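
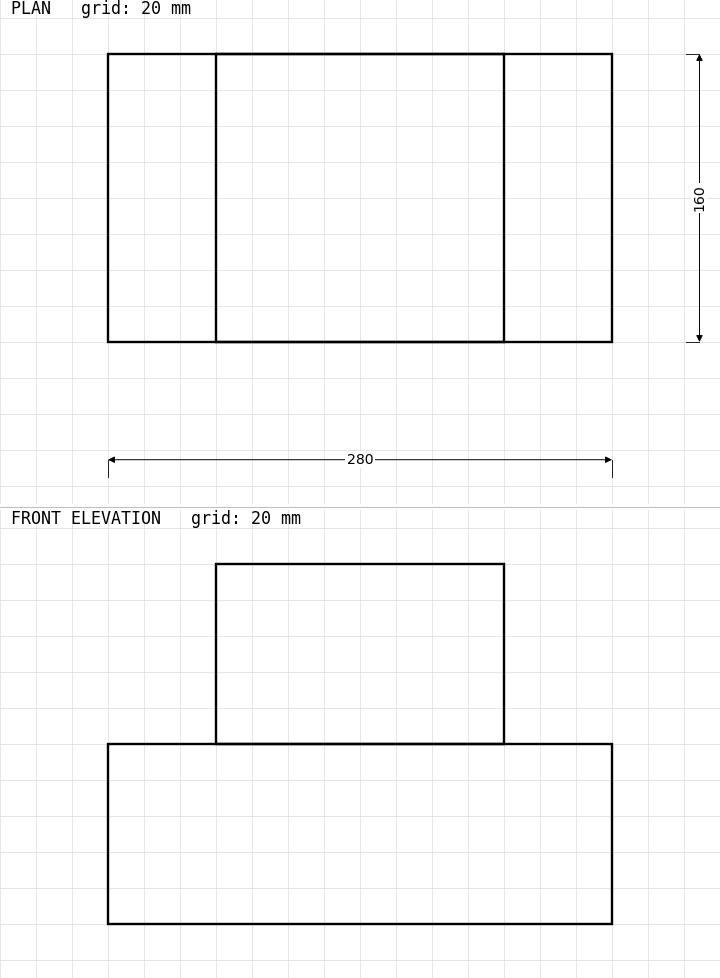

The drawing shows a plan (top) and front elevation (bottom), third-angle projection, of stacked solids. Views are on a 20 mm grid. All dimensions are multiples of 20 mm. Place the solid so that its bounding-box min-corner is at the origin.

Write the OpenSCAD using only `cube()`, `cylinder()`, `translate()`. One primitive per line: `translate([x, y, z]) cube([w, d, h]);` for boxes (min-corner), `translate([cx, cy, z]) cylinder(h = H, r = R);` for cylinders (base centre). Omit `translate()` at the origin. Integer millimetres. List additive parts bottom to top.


cube([280, 160, 100]);
translate([60, 0, 100]) cube([160, 160, 100]);


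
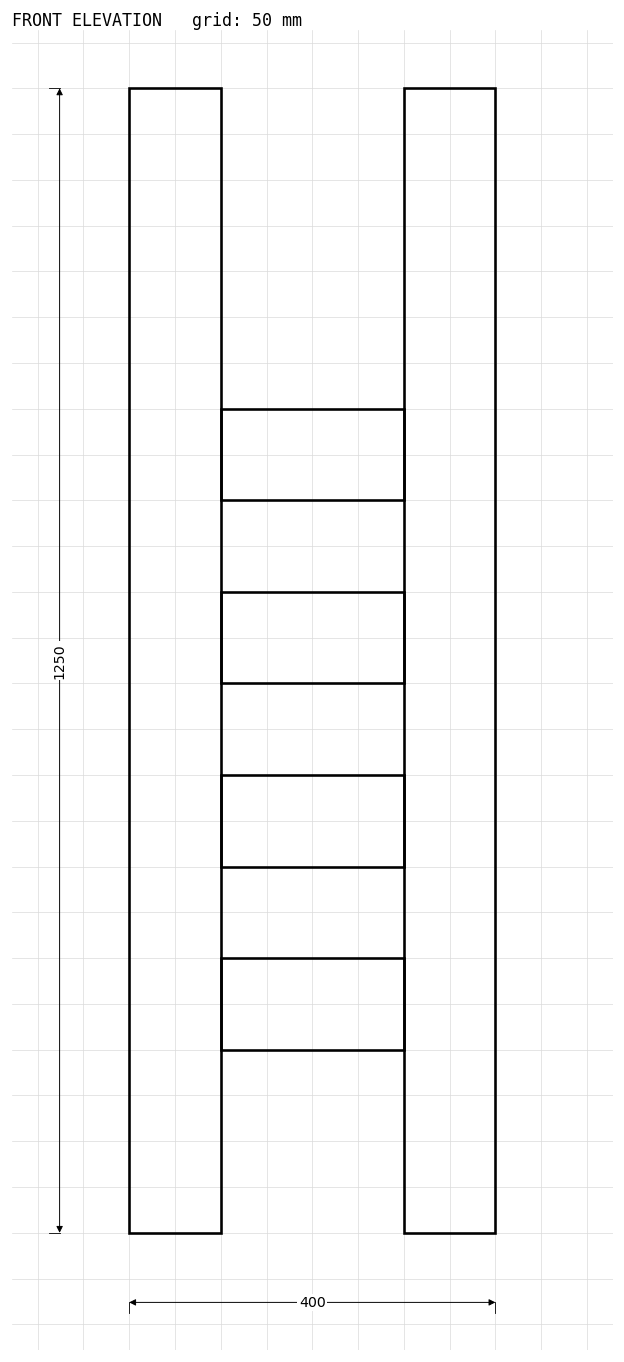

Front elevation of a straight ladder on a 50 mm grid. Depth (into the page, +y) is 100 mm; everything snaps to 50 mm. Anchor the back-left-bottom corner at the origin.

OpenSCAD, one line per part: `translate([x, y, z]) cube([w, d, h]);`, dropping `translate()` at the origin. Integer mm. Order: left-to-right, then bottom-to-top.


cube([100, 100, 1250]);
translate([100, 0, 200]) cube([200, 100, 100]);
translate([100, 0, 400]) cube([200, 100, 100]);
translate([100, 0, 600]) cube([200, 100, 100]);
translate([100, 0, 800]) cube([200, 100, 100]);
translate([300, 0, 0]) cube([100, 100, 1250]);


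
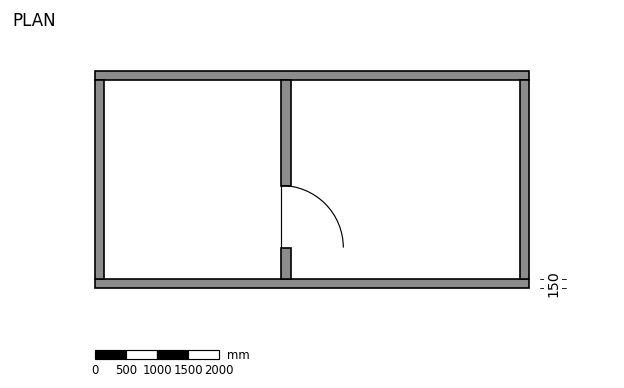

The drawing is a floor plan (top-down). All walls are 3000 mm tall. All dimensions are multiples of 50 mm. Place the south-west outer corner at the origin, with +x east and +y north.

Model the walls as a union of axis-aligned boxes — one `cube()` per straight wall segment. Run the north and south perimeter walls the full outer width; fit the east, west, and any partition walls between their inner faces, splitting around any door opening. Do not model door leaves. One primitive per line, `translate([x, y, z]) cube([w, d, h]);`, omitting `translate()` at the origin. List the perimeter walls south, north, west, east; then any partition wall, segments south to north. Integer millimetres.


cube([7000, 150, 3000]);
translate([0, 3350, 0]) cube([7000, 150, 3000]);
translate([0, 150, 0]) cube([150, 3200, 3000]);
translate([6850, 150, 0]) cube([150, 3200, 3000]);
translate([3000, 150, 0]) cube([150, 500, 3000]);
translate([3000, 1650, 0]) cube([150, 1700, 3000]);


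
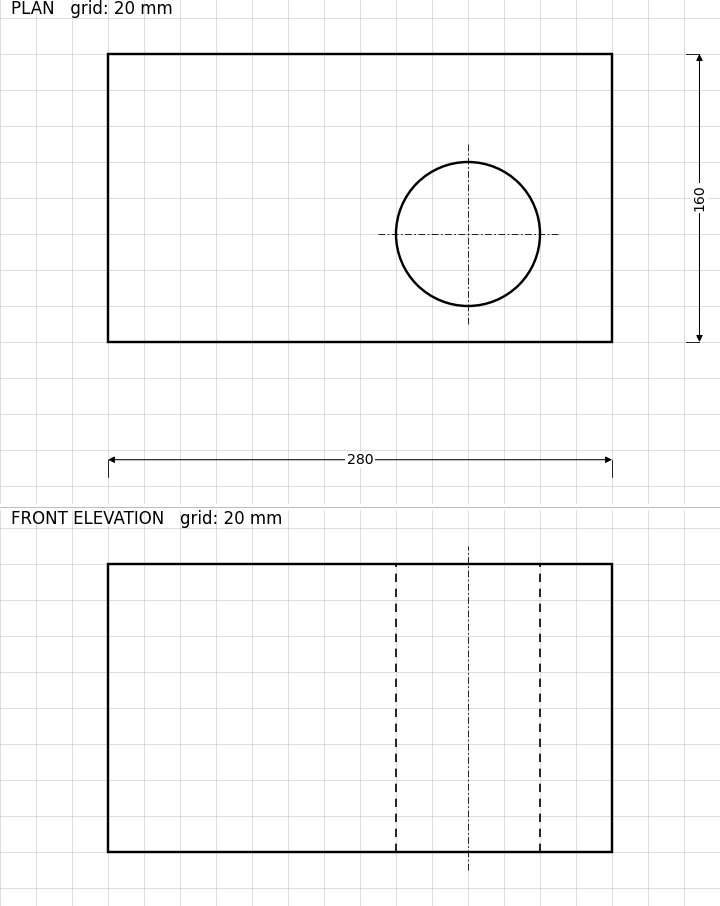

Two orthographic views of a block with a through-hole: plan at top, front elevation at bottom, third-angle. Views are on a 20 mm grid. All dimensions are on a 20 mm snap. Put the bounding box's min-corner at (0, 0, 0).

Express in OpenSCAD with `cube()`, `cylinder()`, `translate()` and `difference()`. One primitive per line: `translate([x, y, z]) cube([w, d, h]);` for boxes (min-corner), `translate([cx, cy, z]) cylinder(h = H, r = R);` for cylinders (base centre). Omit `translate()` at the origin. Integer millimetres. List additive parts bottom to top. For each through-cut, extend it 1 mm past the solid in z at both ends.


difference() {
  cube([280, 160, 160]);
  translate([200, 60, -1]) cylinder(h = 162, r = 40);
}


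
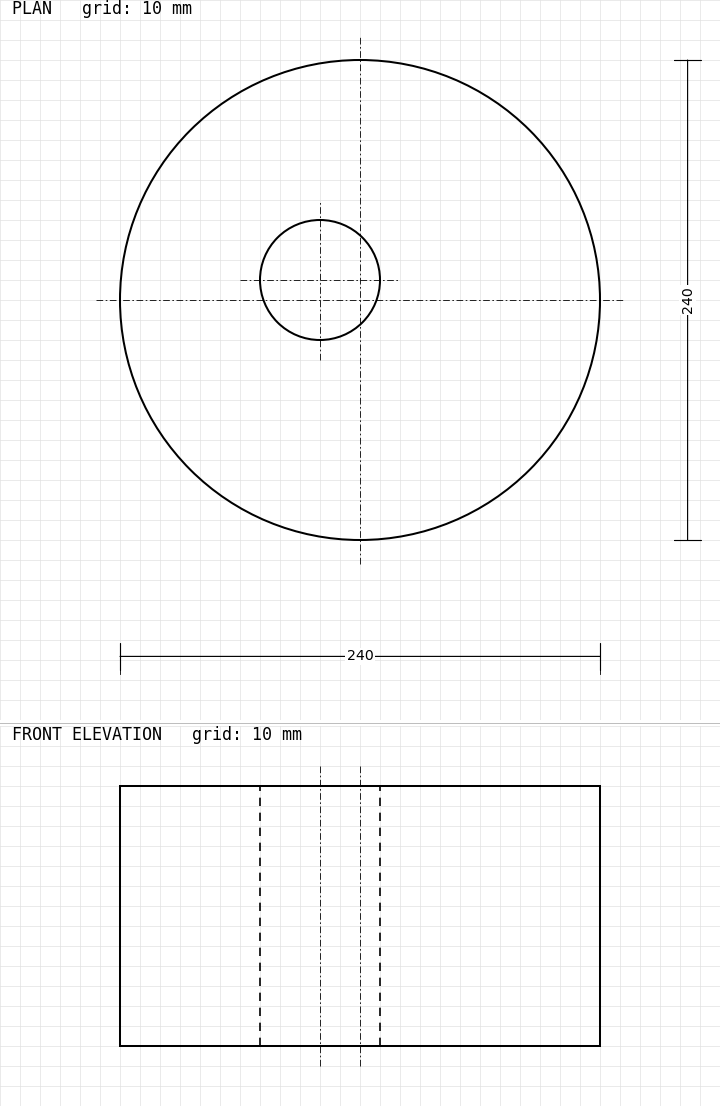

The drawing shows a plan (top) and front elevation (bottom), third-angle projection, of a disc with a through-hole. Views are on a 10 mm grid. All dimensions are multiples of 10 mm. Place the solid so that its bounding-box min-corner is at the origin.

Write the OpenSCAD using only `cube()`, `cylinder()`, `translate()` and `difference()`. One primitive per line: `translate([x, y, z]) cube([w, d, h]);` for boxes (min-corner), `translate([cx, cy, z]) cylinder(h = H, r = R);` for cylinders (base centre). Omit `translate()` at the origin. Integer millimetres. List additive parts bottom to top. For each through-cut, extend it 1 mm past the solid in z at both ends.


difference() {
  translate([120, 120, 0]) cylinder(h = 130, r = 120);
  translate([100, 130, -1]) cylinder(h = 132, r = 30);
}


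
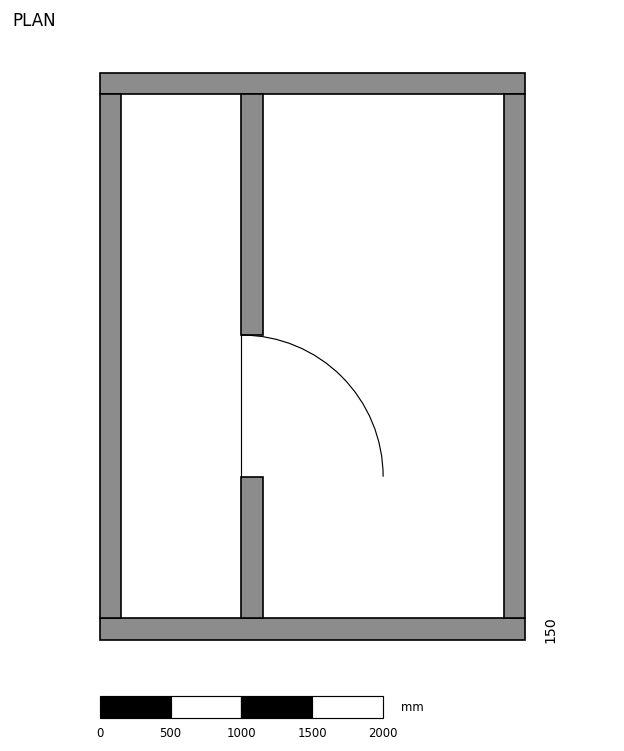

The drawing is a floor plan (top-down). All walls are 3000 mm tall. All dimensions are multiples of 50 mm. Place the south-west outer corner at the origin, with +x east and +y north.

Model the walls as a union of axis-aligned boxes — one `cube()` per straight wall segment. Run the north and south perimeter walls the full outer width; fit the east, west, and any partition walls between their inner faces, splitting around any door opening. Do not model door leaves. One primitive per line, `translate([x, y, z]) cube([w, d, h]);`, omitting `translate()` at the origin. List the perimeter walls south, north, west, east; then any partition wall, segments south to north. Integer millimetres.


cube([3000, 150, 3000]);
translate([0, 3850, 0]) cube([3000, 150, 3000]);
translate([0, 150, 0]) cube([150, 3700, 3000]);
translate([2850, 150, 0]) cube([150, 3700, 3000]);
translate([1000, 150, 0]) cube([150, 1000, 3000]);
translate([1000, 2150, 0]) cube([150, 1700, 3000]);


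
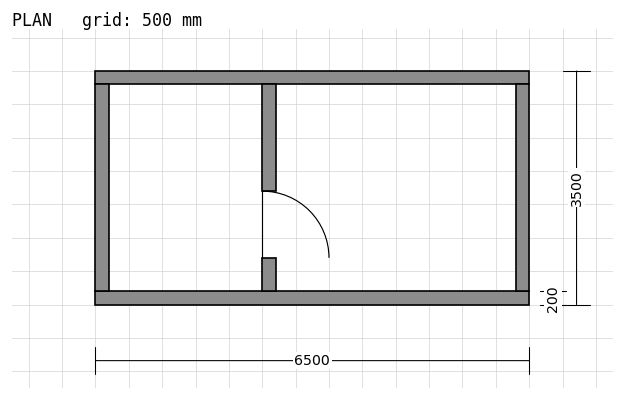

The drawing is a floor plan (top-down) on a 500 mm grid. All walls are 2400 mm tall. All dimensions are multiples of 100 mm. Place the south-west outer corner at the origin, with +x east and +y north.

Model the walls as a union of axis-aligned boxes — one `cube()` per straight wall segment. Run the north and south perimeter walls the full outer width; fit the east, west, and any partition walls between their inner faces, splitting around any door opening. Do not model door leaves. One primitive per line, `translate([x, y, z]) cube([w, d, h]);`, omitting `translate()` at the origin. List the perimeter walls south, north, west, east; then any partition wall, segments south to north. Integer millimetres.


cube([6500, 200, 2400]);
translate([0, 3300, 0]) cube([6500, 200, 2400]);
translate([0, 200, 0]) cube([200, 3100, 2400]);
translate([6300, 200, 0]) cube([200, 3100, 2400]);
translate([2500, 200, 0]) cube([200, 500, 2400]);
translate([2500, 1700, 0]) cube([200, 1600, 2400]);


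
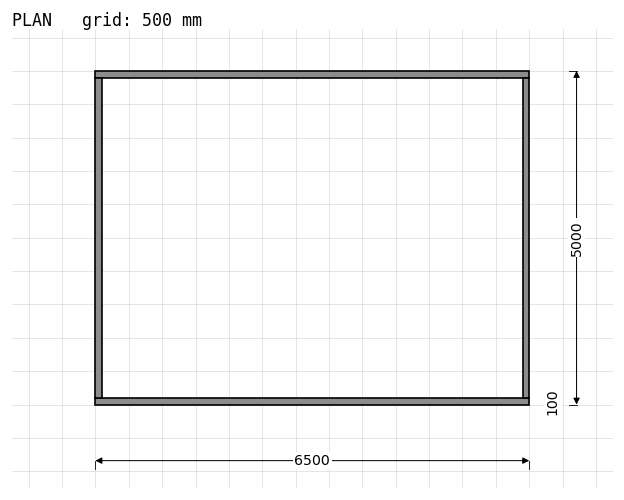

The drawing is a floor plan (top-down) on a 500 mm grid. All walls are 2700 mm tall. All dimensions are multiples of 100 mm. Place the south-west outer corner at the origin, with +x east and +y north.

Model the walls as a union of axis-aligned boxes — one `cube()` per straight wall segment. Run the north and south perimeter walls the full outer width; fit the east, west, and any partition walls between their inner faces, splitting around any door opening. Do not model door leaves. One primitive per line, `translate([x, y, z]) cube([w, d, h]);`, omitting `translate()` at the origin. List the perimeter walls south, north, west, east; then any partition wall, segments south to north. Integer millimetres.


cube([6500, 100, 2700]);
translate([0, 4900, 0]) cube([6500, 100, 2700]);
translate([0, 100, 0]) cube([100, 4800, 2700]);
translate([6400, 100, 0]) cube([100, 4800, 2700]);


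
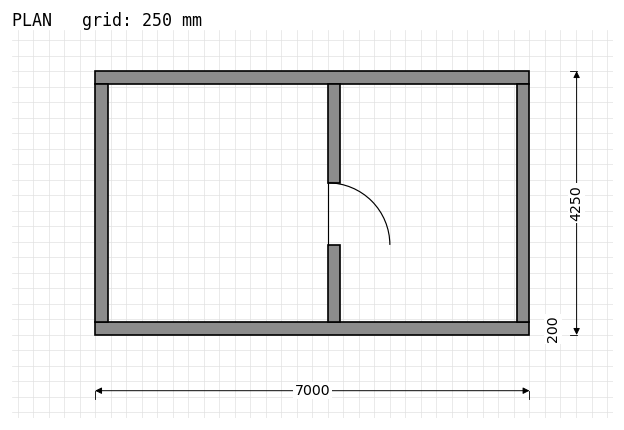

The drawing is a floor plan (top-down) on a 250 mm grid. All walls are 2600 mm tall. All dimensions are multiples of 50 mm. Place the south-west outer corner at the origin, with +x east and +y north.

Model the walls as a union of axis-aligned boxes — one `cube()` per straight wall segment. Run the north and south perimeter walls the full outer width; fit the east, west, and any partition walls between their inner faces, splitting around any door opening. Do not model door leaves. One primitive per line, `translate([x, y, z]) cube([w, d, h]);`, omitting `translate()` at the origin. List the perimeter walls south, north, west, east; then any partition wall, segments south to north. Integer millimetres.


cube([7000, 200, 2600]);
translate([0, 4050, 0]) cube([7000, 200, 2600]);
translate([0, 200, 0]) cube([200, 3850, 2600]);
translate([6800, 200, 0]) cube([200, 3850, 2600]);
translate([3750, 200, 0]) cube([200, 1250, 2600]);
translate([3750, 2450, 0]) cube([200, 1600, 2600]);


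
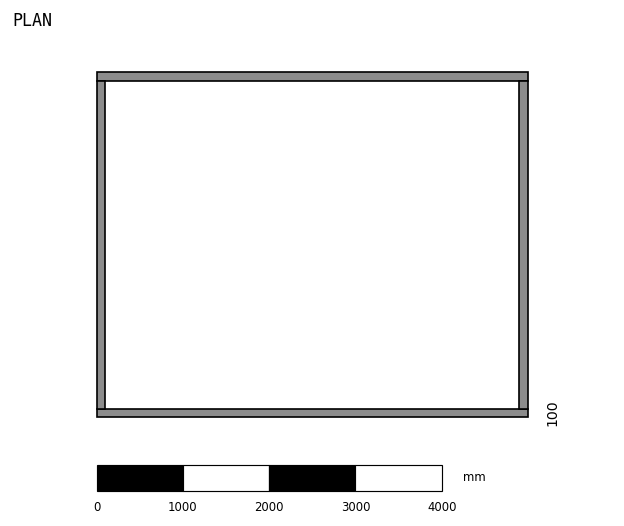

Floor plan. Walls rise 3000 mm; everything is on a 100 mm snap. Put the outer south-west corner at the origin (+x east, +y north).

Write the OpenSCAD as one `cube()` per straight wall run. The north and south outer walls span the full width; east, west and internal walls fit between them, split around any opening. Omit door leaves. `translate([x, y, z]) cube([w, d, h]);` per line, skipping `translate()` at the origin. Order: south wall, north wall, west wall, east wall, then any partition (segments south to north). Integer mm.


cube([5000, 100, 3000]);
translate([0, 3900, 0]) cube([5000, 100, 3000]);
translate([0, 100, 0]) cube([100, 3800, 3000]);
translate([4900, 100, 0]) cube([100, 3800, 3000]);


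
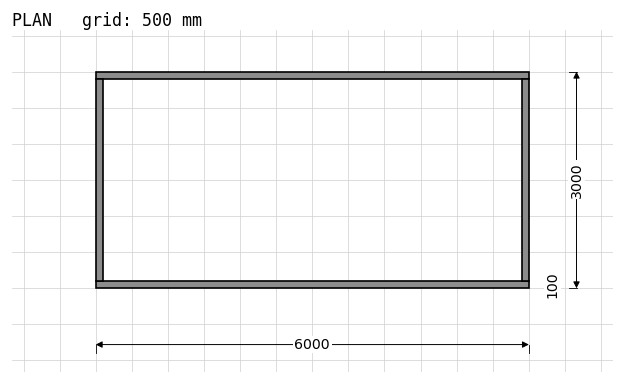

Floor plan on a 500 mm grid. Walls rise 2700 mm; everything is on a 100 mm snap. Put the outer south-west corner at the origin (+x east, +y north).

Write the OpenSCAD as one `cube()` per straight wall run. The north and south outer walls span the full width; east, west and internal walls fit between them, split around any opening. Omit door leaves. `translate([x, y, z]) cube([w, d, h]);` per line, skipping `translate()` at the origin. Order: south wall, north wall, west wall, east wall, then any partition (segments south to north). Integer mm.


cube([6000, 100, 2700]);
translate([0, 2900, 0]) cube([6000, 100, 2700]);
translate([0, 100, 0]) cube([100, 2800, 2700]);
translate([5900, 100, 0]) cube([100, 2800, 2700]);


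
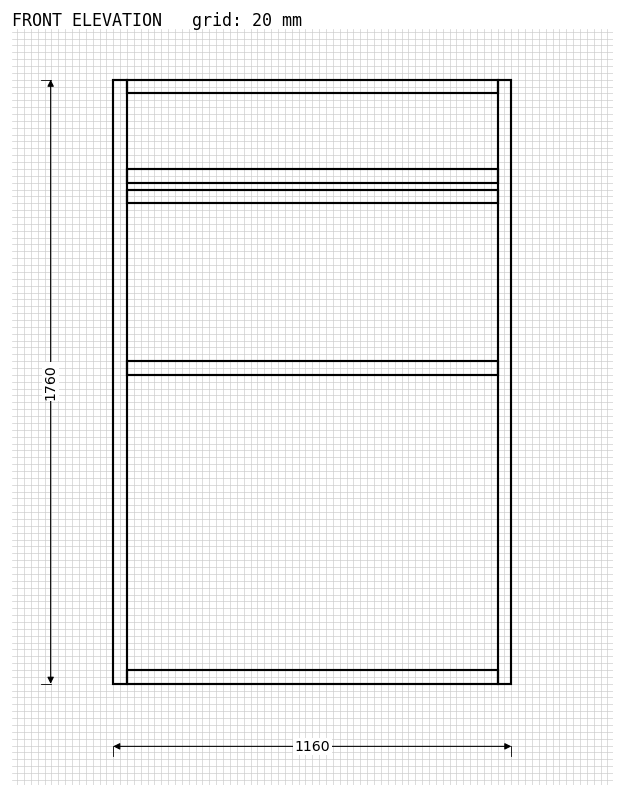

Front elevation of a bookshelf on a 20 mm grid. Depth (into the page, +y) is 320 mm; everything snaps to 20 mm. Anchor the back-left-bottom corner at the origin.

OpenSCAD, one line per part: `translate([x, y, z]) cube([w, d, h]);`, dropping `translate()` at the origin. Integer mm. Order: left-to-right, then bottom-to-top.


cube([40, 320, 1760]);
translate([40, 0, 0]) cube([1080, 320, 40]);
translate([40, 0, 900]) cube([1080, 320, 40]);
translate([40, 0, 1400]) cube([1080, 320, 40]);
translate([40, 0, 1460]) cube([1080, 320, 40]);
translate([40, 0, 1720]) cube([1080, 320, 40]);
translate([1120, 0, 0]) cube([40, 320, 1760]);


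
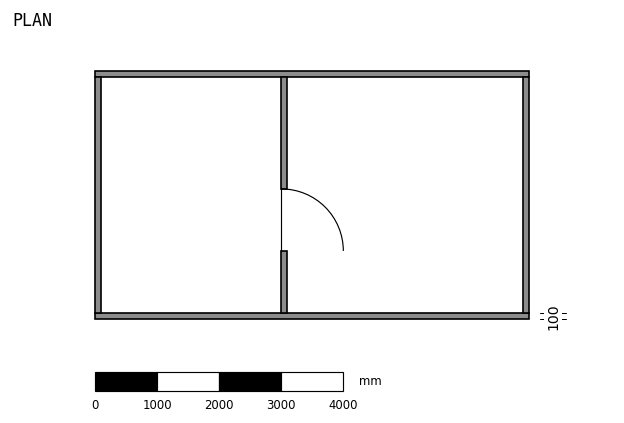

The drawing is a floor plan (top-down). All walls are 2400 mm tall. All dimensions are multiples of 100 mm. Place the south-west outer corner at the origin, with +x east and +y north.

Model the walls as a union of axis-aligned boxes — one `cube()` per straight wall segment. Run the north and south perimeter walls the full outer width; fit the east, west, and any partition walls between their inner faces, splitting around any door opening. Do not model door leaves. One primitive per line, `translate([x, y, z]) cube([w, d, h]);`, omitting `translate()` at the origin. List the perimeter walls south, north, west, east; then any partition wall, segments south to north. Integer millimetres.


cube([7000, 100, 2400]);
translate([0, 3900, 0]) cube([7000, 100, 2400]);
translate([0, 100, 0]) cube([100, 3800, 2400]);
translate([6900, 100, 0]) cube([100, 3800, 2400]);
translate([3000, 100, 0]) cube([100, 1000, 2400]);
translate([3000, 2100, 0]) cube([100, 1800, 2400]);


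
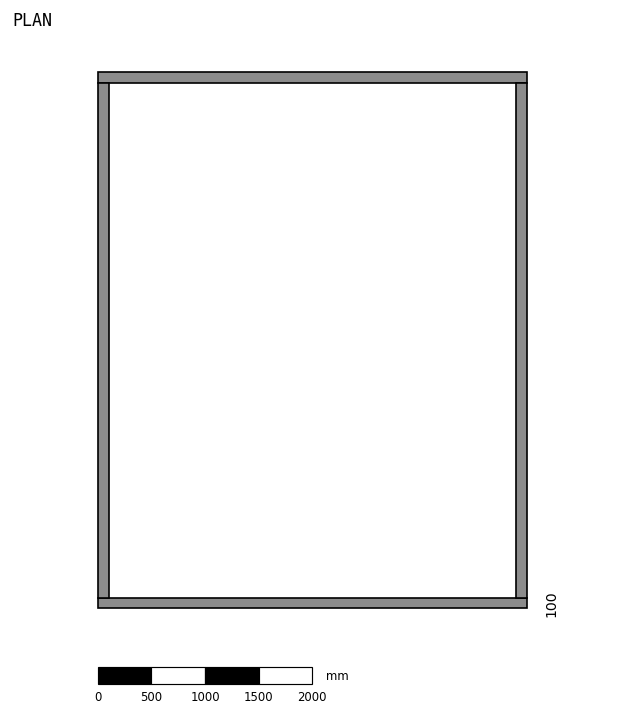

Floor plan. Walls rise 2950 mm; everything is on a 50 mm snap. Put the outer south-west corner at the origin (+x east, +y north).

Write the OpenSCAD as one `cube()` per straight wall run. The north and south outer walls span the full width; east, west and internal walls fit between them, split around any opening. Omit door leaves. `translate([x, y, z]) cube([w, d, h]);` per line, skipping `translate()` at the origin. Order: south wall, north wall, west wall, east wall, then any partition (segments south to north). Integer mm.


cube([4000, 100, 2950]);
translate([0, 4900, 0]) cube([4000, 100, 2950]);
translate([0, 100, 0]) cube([100, 4800, 2950]);
translate([3900, 100, 0]) cube([100, 4800, 2950]);


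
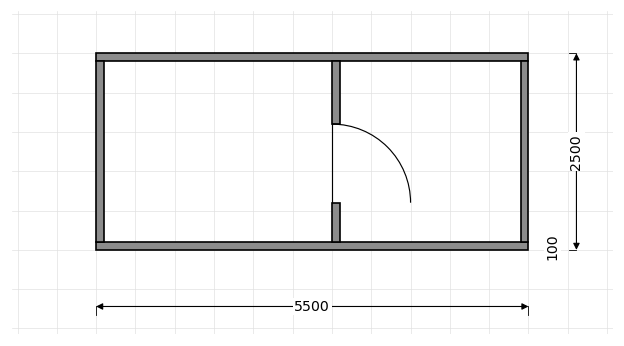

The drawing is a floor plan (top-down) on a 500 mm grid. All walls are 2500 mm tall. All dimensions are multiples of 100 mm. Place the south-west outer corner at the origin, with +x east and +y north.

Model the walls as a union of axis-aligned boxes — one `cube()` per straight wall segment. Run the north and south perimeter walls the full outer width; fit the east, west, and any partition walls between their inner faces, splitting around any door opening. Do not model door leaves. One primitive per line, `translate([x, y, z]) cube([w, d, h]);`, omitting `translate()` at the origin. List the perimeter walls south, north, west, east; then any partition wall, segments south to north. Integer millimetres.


cube([5500, 100, 2500]);
translate([0, 2400, 0]) cube([5500, 100, 2500]);
translate([0, 100, 0]) cube([100, 2300, 2500]);
translate([5400, 100, 0]) cube([100, 2300, 2500]);
translate([3000, 100, 0]) cube([100, 500, 2500]);
translate([3000, 1600, 0]) cube([100, 800, 2500]);


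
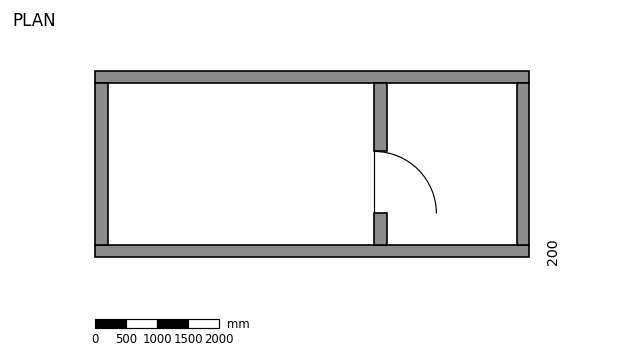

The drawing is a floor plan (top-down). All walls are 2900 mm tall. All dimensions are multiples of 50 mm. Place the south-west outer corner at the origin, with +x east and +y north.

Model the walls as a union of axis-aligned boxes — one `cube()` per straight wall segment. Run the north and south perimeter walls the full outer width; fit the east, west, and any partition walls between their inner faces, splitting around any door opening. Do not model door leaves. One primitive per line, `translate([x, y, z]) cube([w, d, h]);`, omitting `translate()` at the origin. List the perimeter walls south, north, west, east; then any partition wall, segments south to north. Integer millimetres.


cube([7000, 200, 2900]);
translate([0, 2800, 0]) cube([7000, 200, 2900]);
translate([0, 200, 0]) cube([200, 2600, 2900]);
translate([6800, 200, 0]) cube([200, 2600, 2900]);
translate([4500, 200, 0]) cube([200, 500, 2900]);
translate([4500, 1700, 0]) cube([200, 1100, 2900]);


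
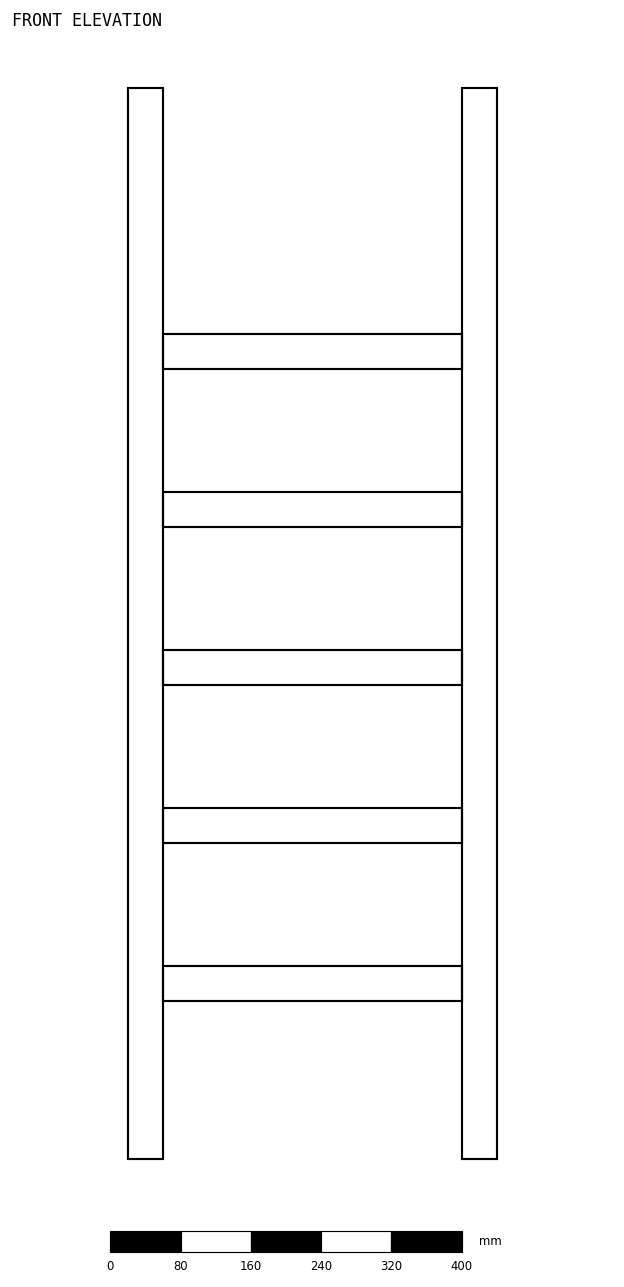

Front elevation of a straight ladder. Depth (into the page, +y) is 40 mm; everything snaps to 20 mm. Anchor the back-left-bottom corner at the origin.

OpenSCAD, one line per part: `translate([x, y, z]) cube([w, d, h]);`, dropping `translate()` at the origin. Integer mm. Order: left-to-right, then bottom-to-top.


cube([40, 40, 1220]);
translate([40, 0, 180]) cube([340, 40, 40]);
translate([40, 0, 360]) cube([340, 40, 40]);
translate([40, 0, 540]) cube([340, 40, 40]);
translate([40, 0, 720]) cube([340, 40, 40]);
translate([40, 0, 900]) cube([340, 40, 40]);
translate([380, 0, 0]) cube([40, 40, 1220]);


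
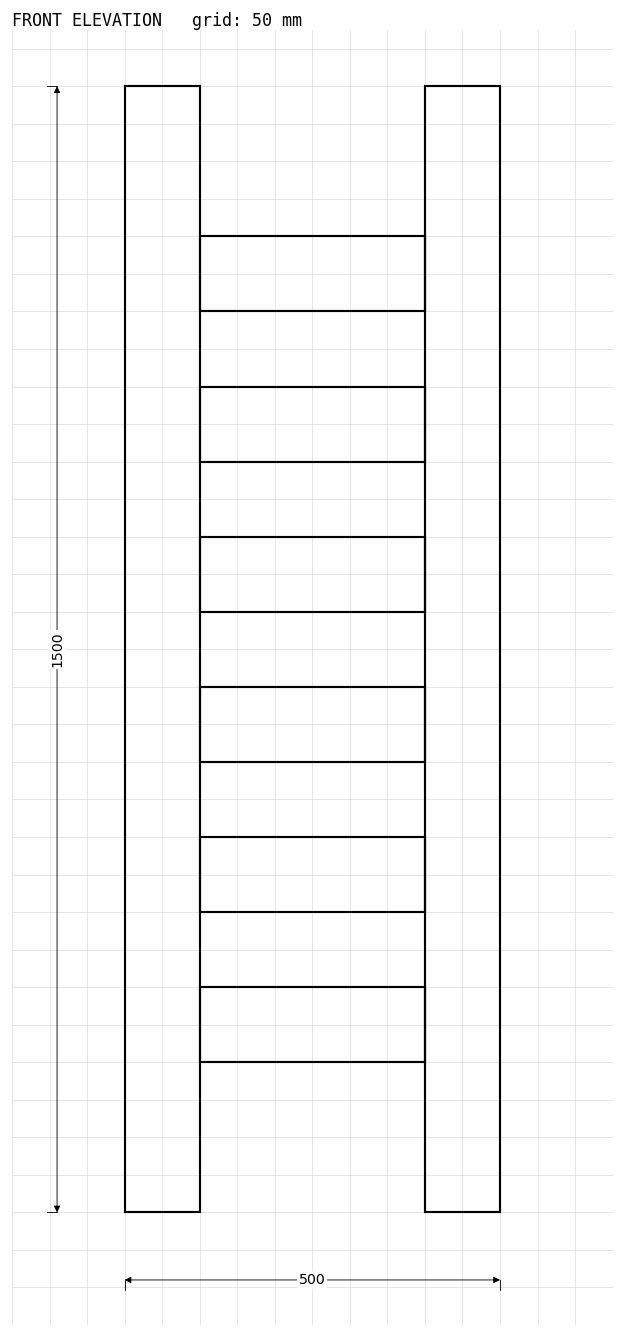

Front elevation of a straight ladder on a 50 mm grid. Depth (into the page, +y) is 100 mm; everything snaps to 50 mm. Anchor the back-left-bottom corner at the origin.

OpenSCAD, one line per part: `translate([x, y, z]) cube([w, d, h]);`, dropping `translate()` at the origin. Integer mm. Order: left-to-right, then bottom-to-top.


cube([100, 100, 1500]);
translate([100, 0, 200]) cube([300, 100, 100]);
translate([100, 0, 400]) cube([300, 100, 100]);
translate([100, 0, 600]) cube([300, 100, 100]);
translate([100, 0, 800]) cube([300, 100, 100]);
translate([100, 0, 1000]) cube([300, 100, 100]);
translate([100, 0, 1200]) cube([300, 100, 100]);
translate([400, 0, 0]) cube([100, 100, 1500]);


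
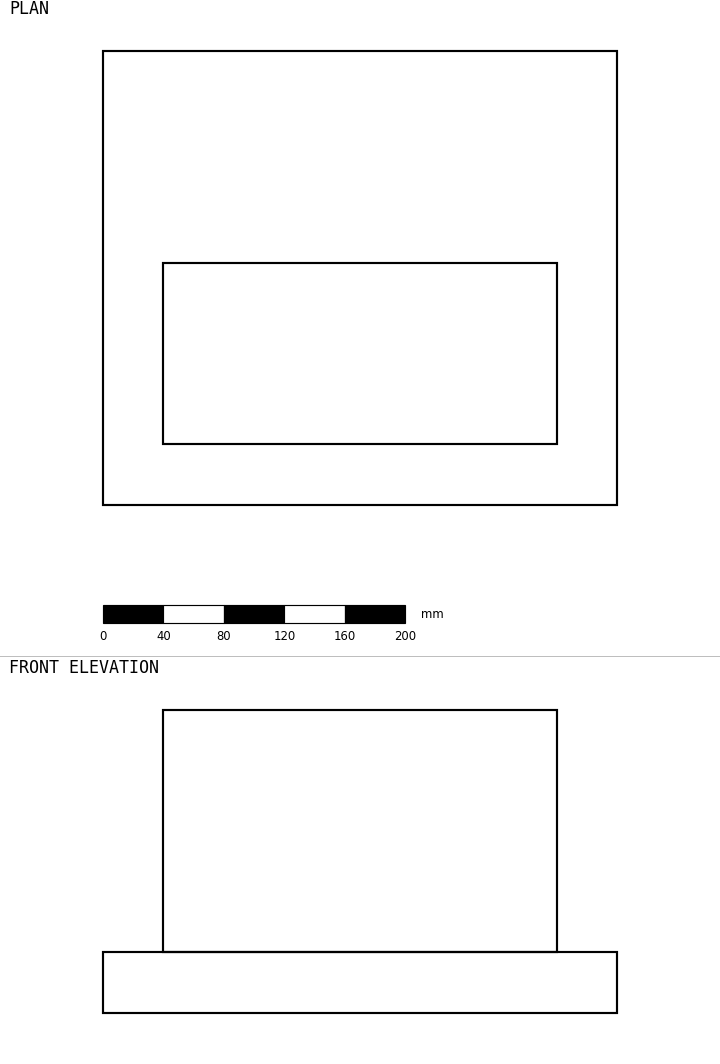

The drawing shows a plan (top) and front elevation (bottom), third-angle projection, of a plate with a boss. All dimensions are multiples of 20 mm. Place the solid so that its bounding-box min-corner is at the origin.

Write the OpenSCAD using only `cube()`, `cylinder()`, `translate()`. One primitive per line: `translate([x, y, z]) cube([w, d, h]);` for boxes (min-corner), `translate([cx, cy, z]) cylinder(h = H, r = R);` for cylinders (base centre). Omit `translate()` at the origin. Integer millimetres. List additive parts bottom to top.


cube([340, 300, 40]);
translate([40, 40, 40]) cube([260, 120, 160]);


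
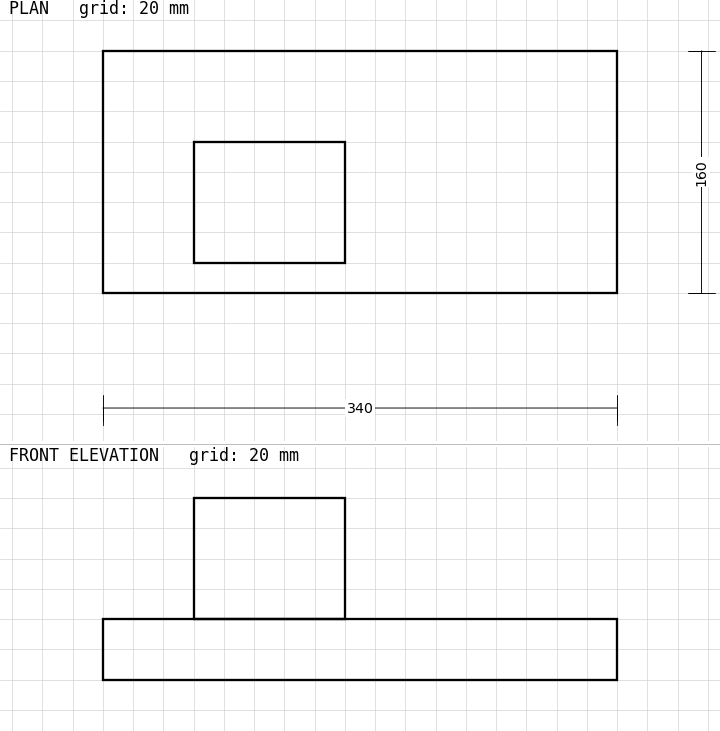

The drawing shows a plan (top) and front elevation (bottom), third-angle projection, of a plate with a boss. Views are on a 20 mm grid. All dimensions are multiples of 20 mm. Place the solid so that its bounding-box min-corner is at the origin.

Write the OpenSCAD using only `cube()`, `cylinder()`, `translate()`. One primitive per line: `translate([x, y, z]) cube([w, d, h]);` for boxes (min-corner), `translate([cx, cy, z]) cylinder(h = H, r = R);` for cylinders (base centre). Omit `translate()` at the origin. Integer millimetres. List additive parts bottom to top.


cube([340, 160, 40]);
translate([60, 20, 40]) cube([100, 80, 80]);


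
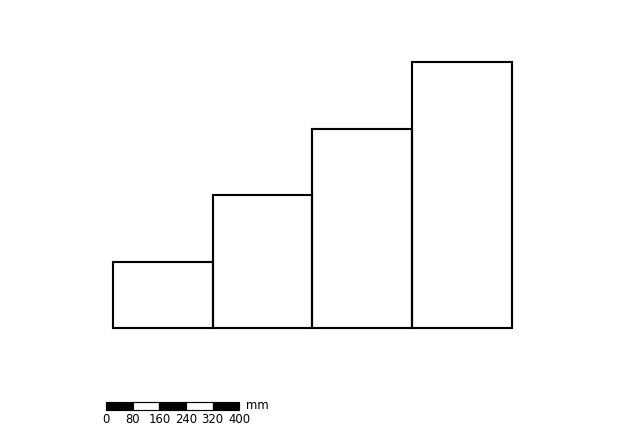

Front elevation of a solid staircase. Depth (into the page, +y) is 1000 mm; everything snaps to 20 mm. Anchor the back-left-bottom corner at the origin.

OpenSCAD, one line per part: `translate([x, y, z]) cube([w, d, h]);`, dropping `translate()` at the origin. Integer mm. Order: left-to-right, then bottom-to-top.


cube([300, 1000, 200]);
translate([300, 0, 0]) cube([300, 1000, 400]);
translate([600, 0, 0]) cube([300, 1000, 600]);
translate([900, 0, 0]) cube([300, 1000, 800]);


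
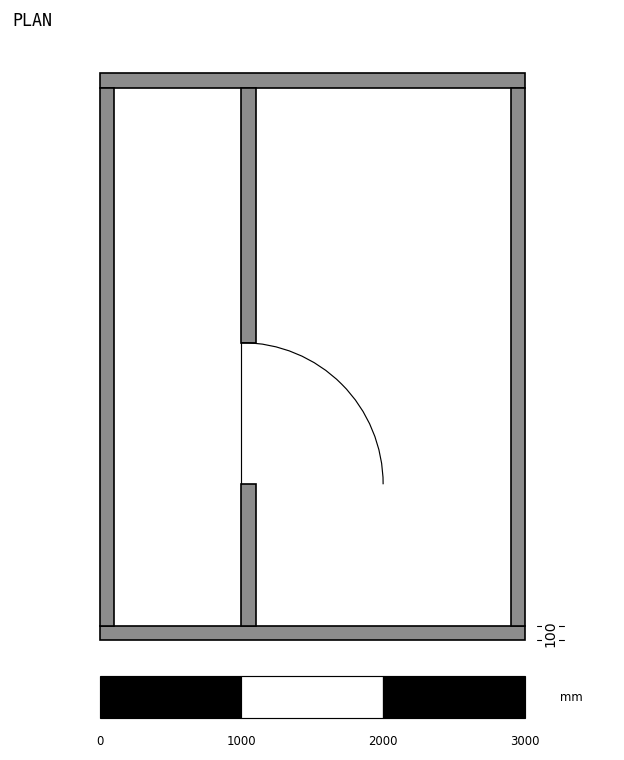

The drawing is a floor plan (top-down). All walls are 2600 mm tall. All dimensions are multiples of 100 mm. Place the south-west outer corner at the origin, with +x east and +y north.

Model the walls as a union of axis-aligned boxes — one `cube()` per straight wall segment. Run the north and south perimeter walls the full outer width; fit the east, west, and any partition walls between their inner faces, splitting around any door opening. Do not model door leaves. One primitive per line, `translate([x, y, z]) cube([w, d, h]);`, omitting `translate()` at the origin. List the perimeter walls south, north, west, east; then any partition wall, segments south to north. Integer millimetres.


cube([3000, 100, 2600]);
translate([0, 3900, 0]) cube([3000, 100, 2600]);
translate([0, 100, 0]) cube([100, 3800, 2600]);
translate([2900, 100, 0]) cube([100, 3800, 2600]);
translate([1000, 100, 0]) cube([100, 1000, 2600]);
translate([1000, 2100, 0]) cube([100, 1800, 2600]);


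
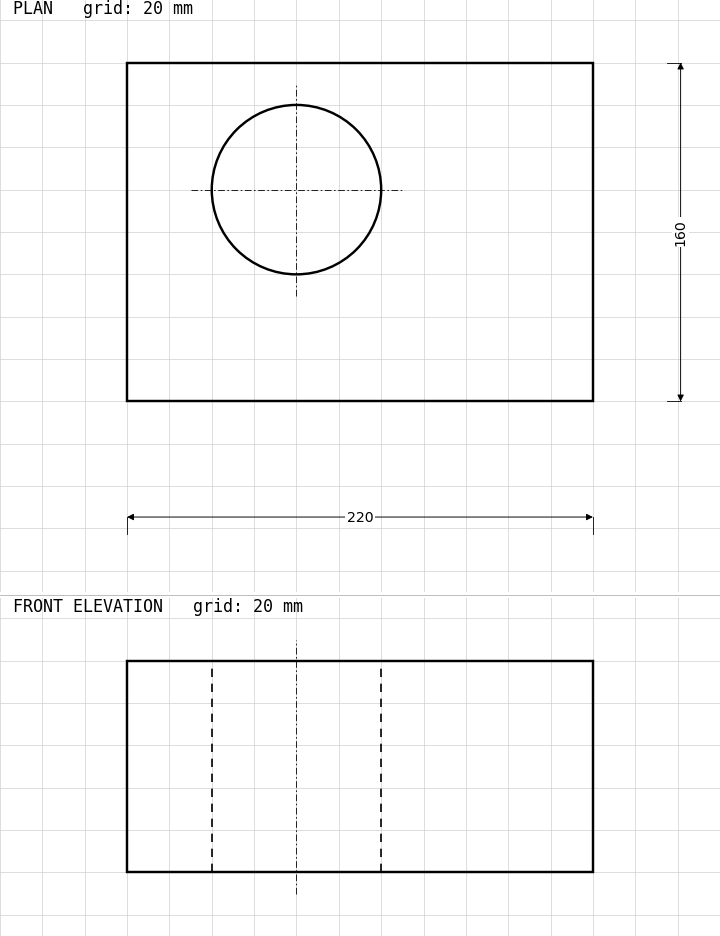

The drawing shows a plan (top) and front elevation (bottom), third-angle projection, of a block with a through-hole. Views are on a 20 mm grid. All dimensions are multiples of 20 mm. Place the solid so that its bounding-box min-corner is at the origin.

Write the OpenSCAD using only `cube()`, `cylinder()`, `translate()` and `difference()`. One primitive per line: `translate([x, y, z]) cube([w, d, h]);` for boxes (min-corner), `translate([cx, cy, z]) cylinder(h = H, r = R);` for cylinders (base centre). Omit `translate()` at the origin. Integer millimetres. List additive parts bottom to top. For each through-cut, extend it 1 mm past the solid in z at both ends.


difference() {
  cube([220, 160, 100]);
  translate([80, 100, -1]) cylinder(h = 102, r = 40);
}


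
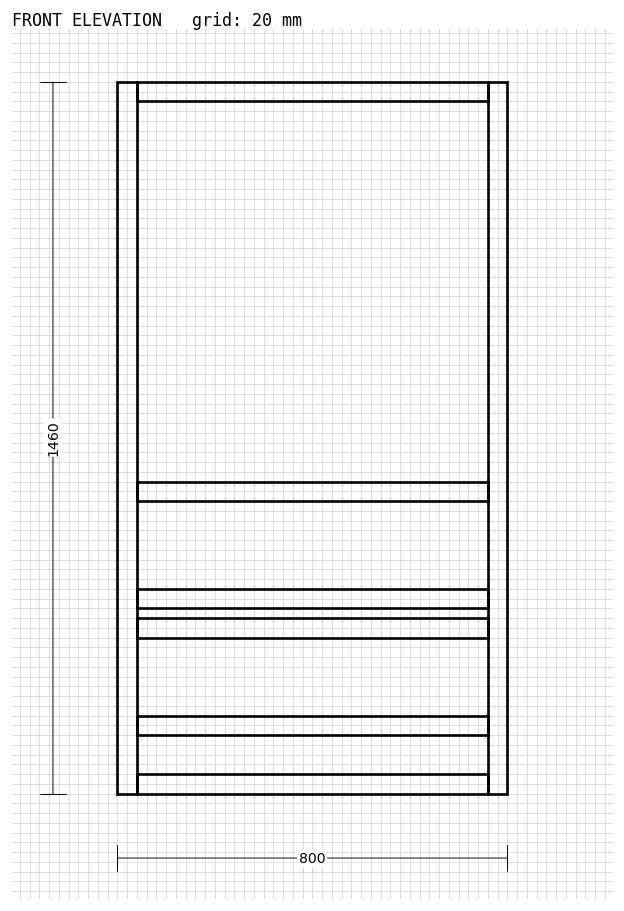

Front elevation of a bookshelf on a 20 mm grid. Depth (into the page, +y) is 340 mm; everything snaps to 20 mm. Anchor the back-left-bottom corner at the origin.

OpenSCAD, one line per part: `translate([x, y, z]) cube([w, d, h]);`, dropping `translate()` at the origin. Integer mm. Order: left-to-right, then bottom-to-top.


cube([40, 340, 1460]);
translate([40, 0, 0]) cube([720, 340, 40]);
translate([40, 0, 120]) cube([720, 340, 40]);
translate([40, 0, 320]) cube([720, 340, 40]);
translate([40, 0, 380]) cube([720, 340, 40]);
translate([40, 0, 600]) cube([720, 340, 40]);
translate([40, 0, 1420]) cube([720, 340, 40]);
translate([760, 0, 0]) cube([40, 340, 1460]);


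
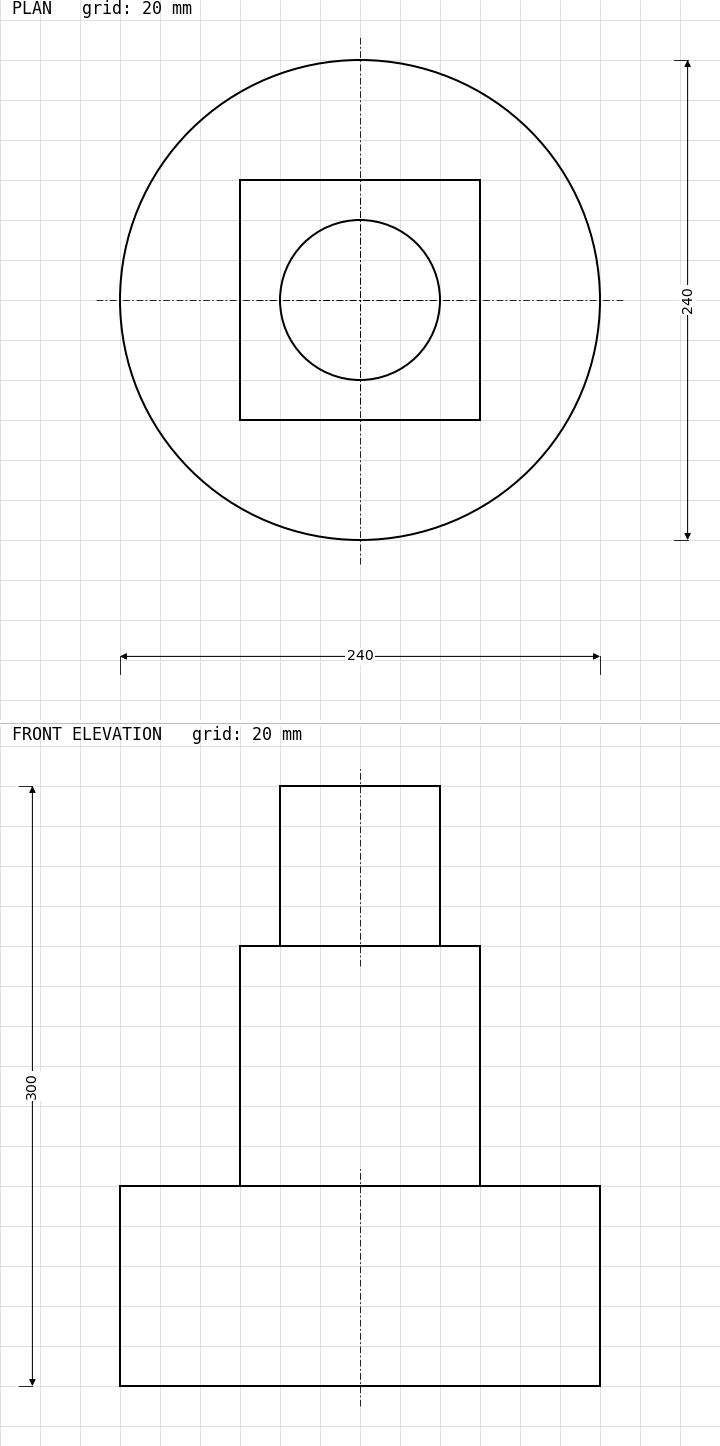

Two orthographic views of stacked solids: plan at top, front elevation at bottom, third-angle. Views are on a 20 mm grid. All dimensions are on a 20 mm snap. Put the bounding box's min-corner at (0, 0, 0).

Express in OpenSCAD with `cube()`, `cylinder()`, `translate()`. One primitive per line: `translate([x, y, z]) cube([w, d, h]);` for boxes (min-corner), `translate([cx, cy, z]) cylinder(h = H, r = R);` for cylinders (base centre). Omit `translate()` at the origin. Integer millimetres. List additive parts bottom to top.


translate([120, 120, 0]) cylinder(h = 100, r = 120);
translate([60, 60, 100]) cube([120, 120, 120]);
translate([120, 120, 220]) cylinder(h = 80, r = 40);


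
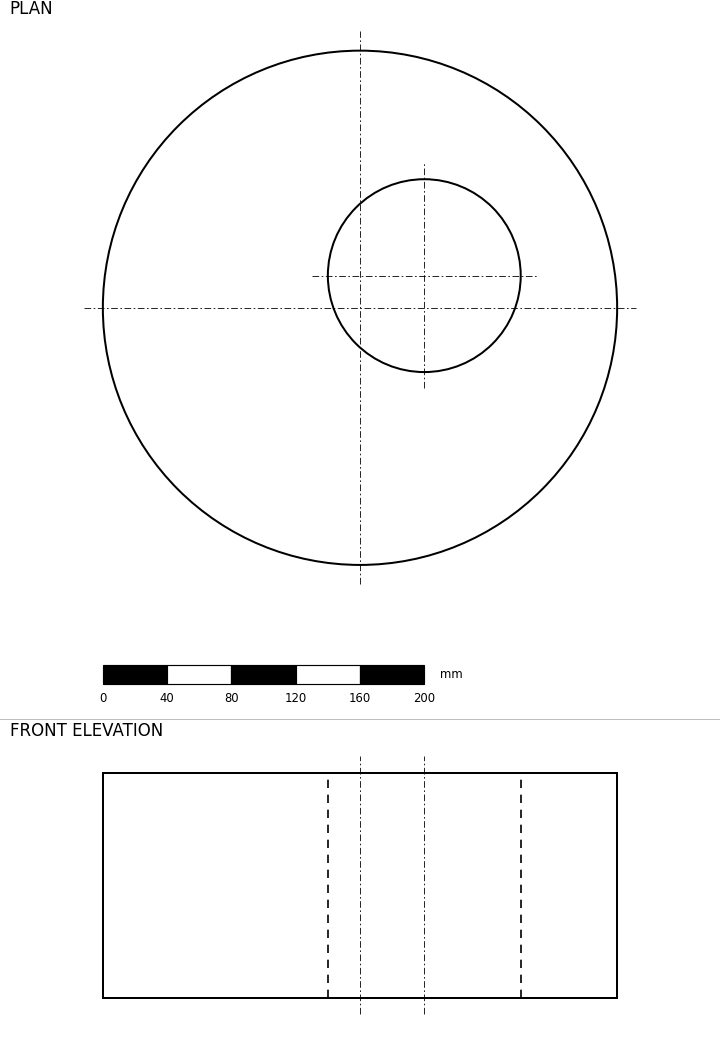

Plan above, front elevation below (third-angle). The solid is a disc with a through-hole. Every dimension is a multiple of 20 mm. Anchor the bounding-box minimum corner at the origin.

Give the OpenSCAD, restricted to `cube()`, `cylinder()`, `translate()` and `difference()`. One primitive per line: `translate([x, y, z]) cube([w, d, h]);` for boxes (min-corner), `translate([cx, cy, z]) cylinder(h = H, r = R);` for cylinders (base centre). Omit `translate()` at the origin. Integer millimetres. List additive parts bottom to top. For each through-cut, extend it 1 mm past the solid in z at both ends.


difference() {
  translate([160, 160, 0]) cylinder(h = 140, r = 160);
  translate([200, 180, -1]) cylinder(h = 142, r = 60);
}


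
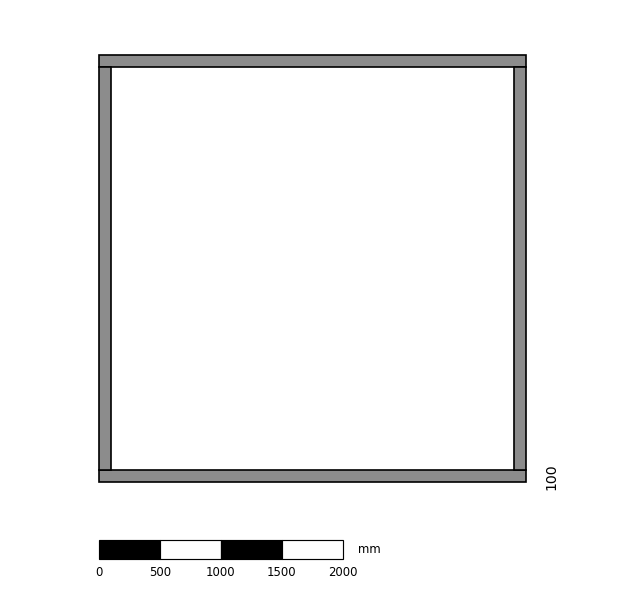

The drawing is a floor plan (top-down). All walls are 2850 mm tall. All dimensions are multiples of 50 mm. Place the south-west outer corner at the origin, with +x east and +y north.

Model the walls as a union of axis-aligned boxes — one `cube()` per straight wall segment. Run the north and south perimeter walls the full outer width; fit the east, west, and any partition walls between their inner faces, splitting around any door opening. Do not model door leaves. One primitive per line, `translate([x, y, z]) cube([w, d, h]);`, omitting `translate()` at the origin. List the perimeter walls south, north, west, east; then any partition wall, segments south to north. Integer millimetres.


cube([3500, 100, 2850]);
translate([0, 3400, 0]) cube([3500, 100, 2850]);
translate([0, 100, 0]) cube([100, 3300, 2850]);
translate([3400, 100, 0]) cube([100, 3300, 2850]);


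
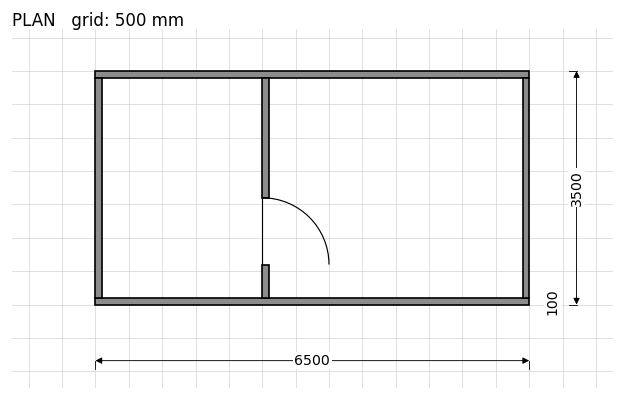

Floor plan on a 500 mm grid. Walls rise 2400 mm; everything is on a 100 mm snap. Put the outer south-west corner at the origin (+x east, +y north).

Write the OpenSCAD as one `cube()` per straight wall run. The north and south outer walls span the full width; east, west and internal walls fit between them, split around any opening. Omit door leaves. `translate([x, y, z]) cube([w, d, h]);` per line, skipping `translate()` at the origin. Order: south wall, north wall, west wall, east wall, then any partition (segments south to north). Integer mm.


cube([6500, 100, 2400]);
translate([0, 3400, 0]) cube([6500, 100, 2400]);
translate([0, 100, 0]) cube([100, 3300, 2400]);
translate([6400, 100, 0]) cube([100, 3300, 2400]);
translate([2500, 100, 0]) cube([100, 500, 2400]);
translate([2500, 1600, 0]) cube([100, 1800, 2400]);


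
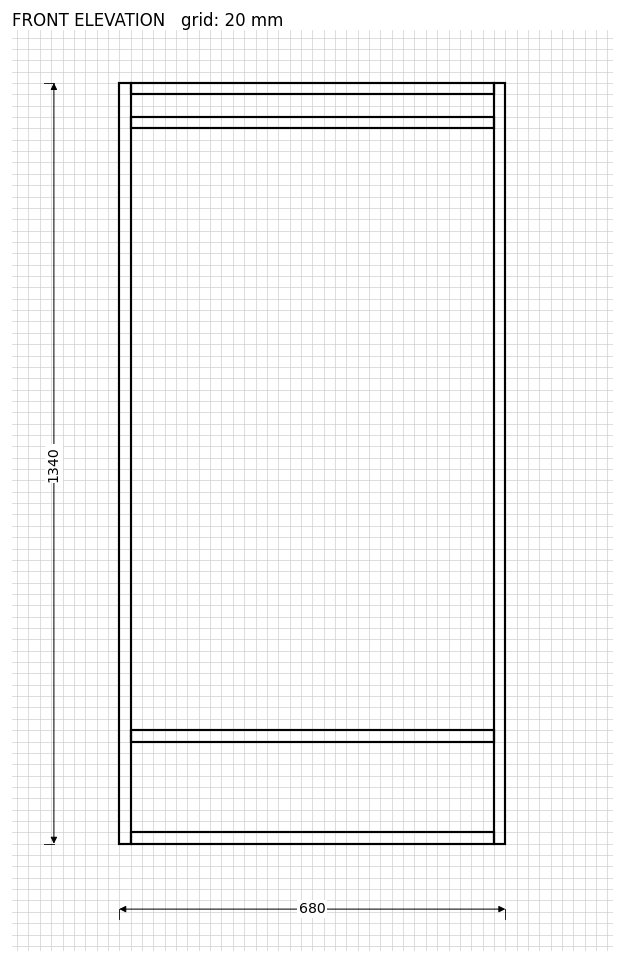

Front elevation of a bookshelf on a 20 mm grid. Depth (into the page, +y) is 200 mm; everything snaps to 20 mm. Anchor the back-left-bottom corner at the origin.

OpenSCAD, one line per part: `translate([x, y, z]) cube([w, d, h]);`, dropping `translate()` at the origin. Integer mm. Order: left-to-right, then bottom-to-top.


cube([20, 200, 1340]);
translate([20, 0, 0]) cube([640, 200, 20]);
translate([20, 0, 180]) cube([640, 200, 20]);
translate([20, 0, 1260]) cube([640, 200, 20]);
translate([20, 0, 1320]) cube([640, 200, 20]);
translate([660, 0, 0]) cube([20, 200, 1340]);


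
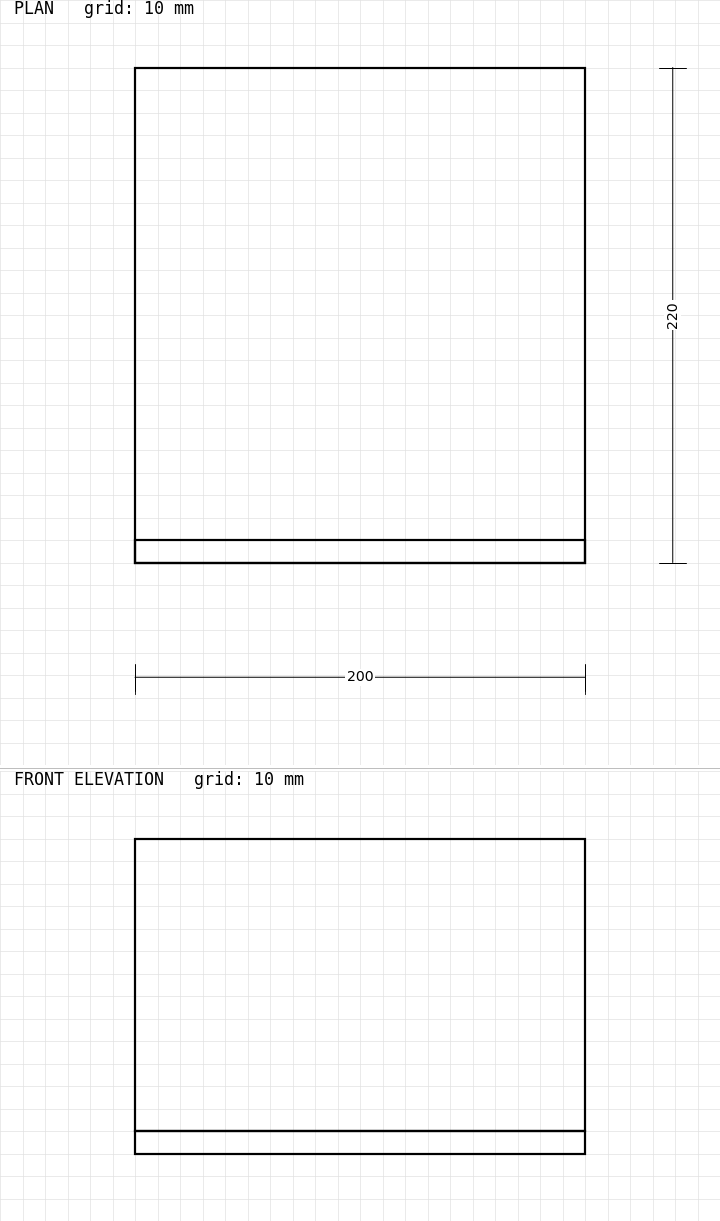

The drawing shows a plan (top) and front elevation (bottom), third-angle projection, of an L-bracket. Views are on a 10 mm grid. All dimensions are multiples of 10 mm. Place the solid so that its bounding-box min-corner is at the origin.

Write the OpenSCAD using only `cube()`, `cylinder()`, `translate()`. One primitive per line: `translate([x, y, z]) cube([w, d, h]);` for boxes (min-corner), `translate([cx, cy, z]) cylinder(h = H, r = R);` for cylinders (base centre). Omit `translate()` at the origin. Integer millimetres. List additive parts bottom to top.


cube([200, 220, 10]);
translate([0, 0, 10]) cube([200, 10, 130]);


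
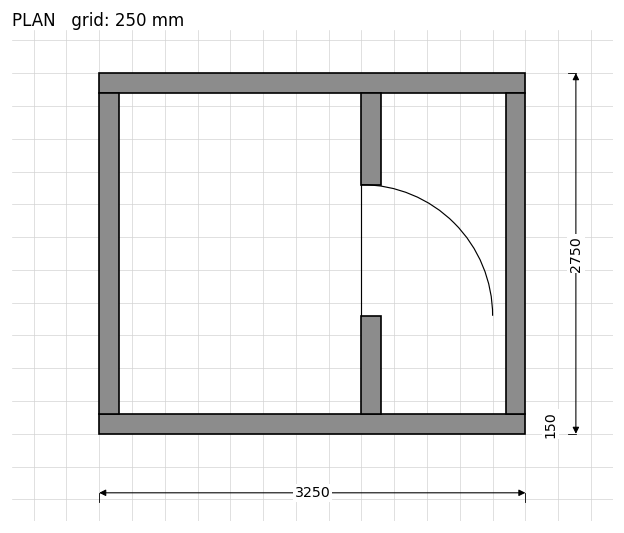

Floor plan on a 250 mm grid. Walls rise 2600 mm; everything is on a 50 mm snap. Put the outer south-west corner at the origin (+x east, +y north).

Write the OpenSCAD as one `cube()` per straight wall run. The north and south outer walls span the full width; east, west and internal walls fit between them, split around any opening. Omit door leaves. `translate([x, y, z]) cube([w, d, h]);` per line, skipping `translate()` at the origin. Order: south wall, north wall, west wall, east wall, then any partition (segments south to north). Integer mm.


cube([3250, 150, 2600]);
translate([0, 2600, 0]) cube([3250, 150, 2600]);
translate([0, 150, 0]) cube([150, 2450, 2600]);
translate([3100, 150, 0]) cube([150, 2450, 2600]);
translate([2000, 150, 0]) cube([150, 750, 2600]);
translate([2000, 1900, 0]) cube([150, 700, 2600]);


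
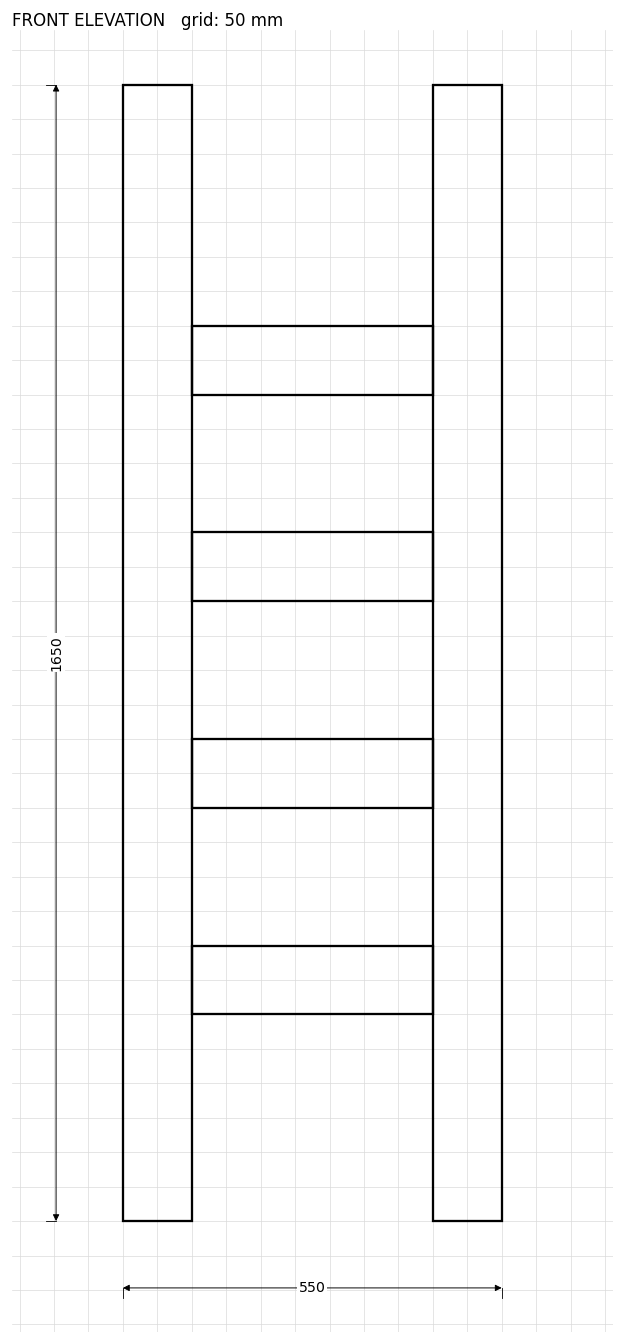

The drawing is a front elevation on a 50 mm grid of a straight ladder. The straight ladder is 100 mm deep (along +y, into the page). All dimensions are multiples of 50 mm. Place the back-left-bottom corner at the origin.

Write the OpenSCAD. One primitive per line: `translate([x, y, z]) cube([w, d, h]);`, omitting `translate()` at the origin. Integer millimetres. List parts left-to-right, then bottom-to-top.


cube([100, 100, 1650]);
translate([100, 0, 300]) cube([350, 100, 100]);
translate([100, 0, 600]) cube([350, 100, 100]);
translate([100, 0, 900]) cube([350, 100, 100]);
translate([100, 0, 1200]) cube([350, 100, 100]);
translate([450, 0, 0]) cube([100, 100, 1650]);


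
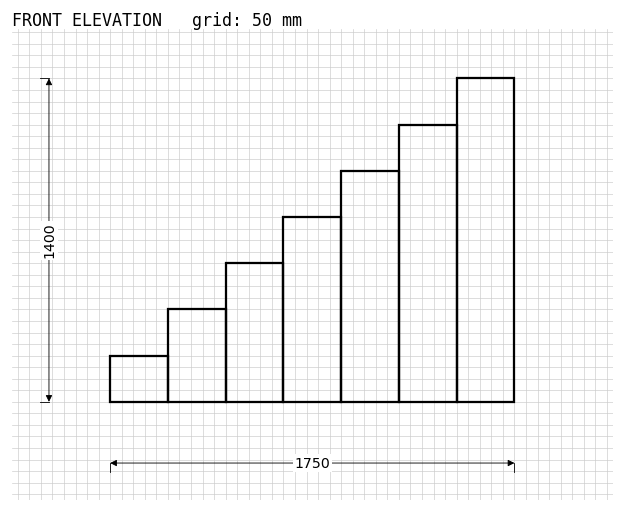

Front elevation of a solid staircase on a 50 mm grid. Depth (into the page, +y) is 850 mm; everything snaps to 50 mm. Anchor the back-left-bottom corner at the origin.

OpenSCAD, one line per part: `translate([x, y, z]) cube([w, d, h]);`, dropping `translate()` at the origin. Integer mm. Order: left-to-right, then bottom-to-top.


cube([250, 850, 200]);
translate([250, 0, 0]) cube([250, 850, 400]);
translate([500, 0, 0]) cube([250, 850, 600]);
translate([750, 0, 0]) cube([250, 850, 800]);
translate([1000, 0, 0]) cube([250, 850, 1000]);
translate([1250, 0, 0]) cube([250, 850, 1200]);
translate([1500, 0, 0]) cube([250, 850, 1400]);


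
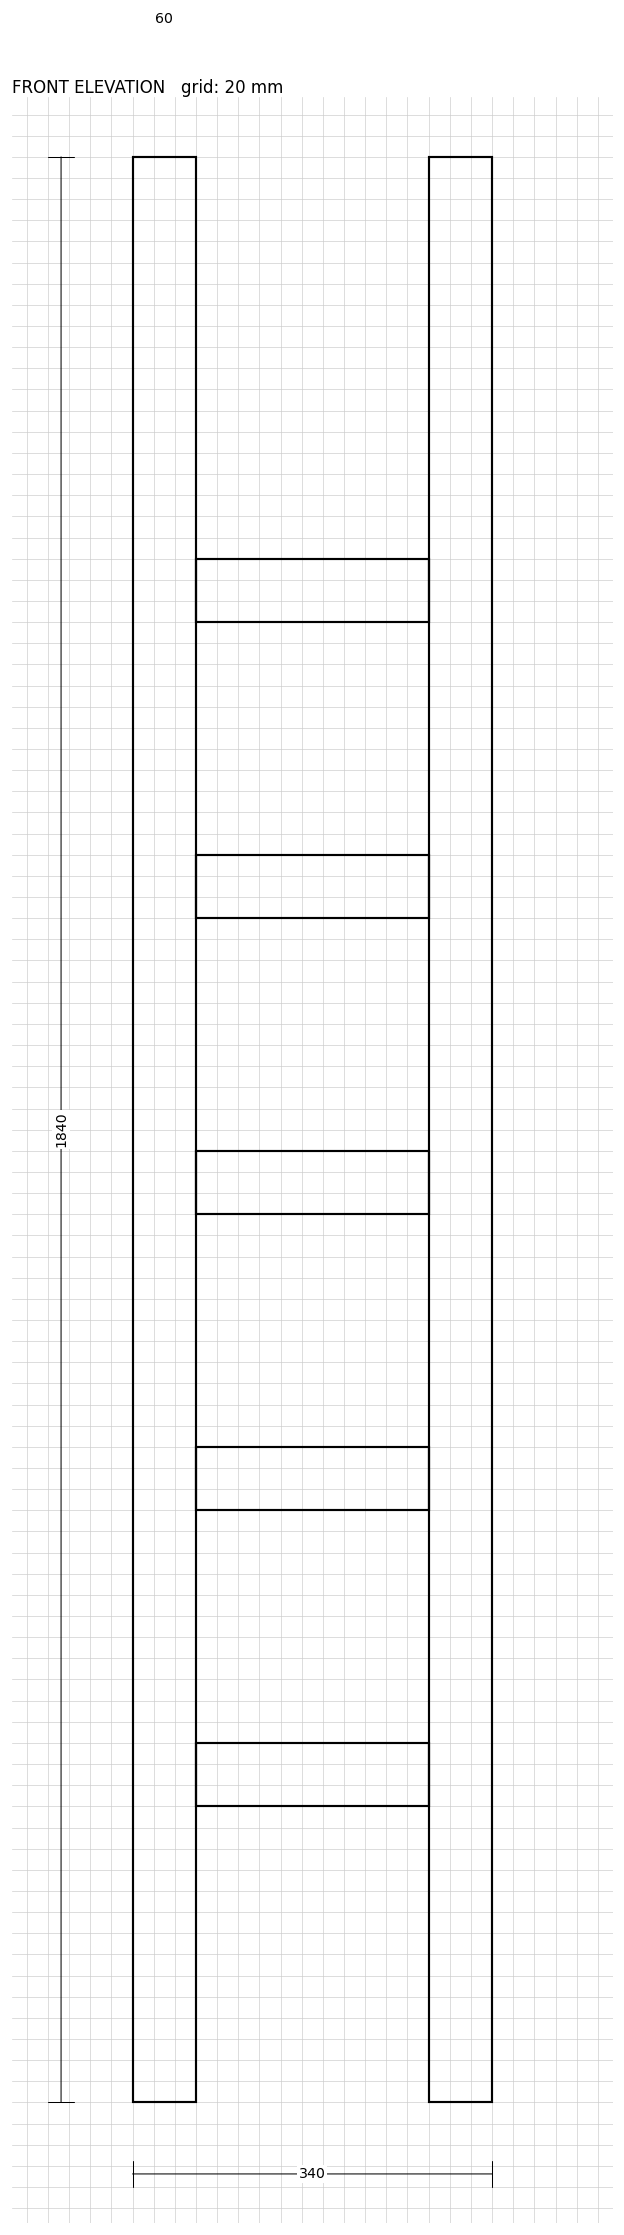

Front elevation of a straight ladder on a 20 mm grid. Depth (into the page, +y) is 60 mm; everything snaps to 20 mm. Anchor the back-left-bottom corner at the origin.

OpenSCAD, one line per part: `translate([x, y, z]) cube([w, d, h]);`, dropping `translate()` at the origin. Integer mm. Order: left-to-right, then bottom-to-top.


cube([60, 60, 1840]);
translate([60, 0, 280]) cube([220, 60, 60]);
translate([60, 0, 560]) cube([220, 60, 60]);
translate([60, 0, 840]) cube([220, 60, 60]);
translate([60, 0, 1120]) cube([220, 60, 60]);
translate([60, 0, 1400]) cube([220, 60, 60]);
translate([280, 0, 0]) cube([60, 60, 1840]);


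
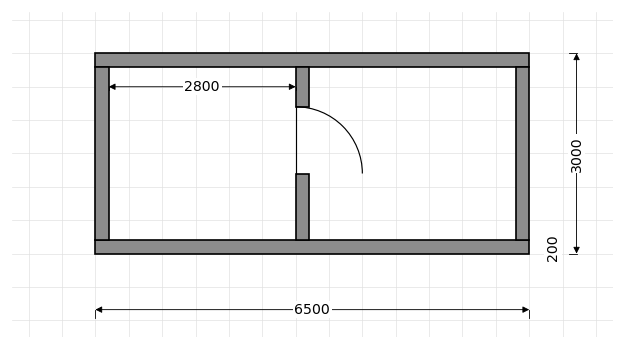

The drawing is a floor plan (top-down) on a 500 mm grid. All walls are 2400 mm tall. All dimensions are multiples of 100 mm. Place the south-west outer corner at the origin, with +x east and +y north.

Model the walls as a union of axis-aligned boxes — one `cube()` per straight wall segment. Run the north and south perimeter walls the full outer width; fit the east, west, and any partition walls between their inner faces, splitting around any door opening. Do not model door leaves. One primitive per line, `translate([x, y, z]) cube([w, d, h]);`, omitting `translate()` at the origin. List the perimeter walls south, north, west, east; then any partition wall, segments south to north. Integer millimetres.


cube([6500, 200, 2400]);
translate([0, 2800, 0]) cube([6500, 200, 2400]);
translate([0, 200, 0]) cube([200, 2600, 2400]);
translate([6300, 200, 0]) cube([200, 2600, 2400]);
translate([3000, 200, 0]) cube([200, 1000, 2400]);
translate([3000, 2200, 0]) cube([200, 600, 2400]);


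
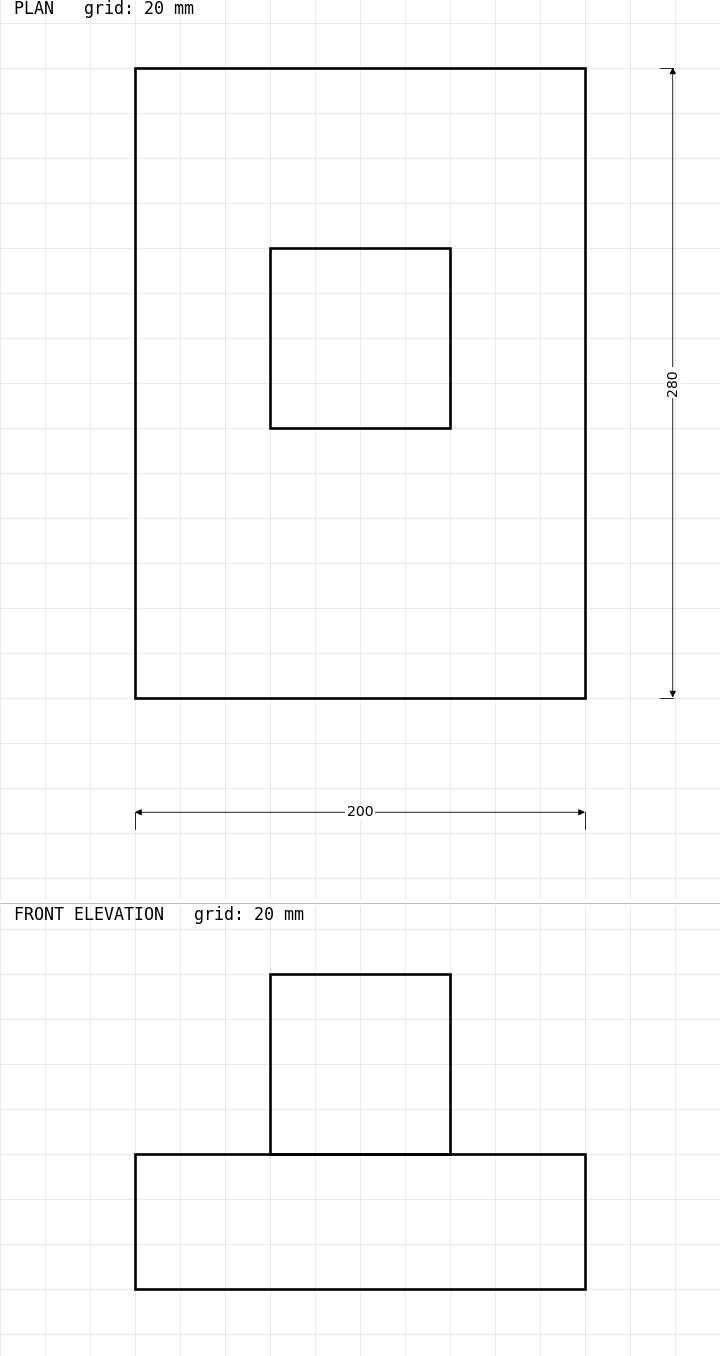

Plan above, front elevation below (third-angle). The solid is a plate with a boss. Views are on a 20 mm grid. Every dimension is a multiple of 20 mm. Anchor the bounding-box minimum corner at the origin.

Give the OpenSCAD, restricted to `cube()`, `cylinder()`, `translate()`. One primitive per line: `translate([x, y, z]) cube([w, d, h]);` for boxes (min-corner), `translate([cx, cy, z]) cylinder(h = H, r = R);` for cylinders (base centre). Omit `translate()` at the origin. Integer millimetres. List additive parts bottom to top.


cube([200, 280, 60]);
translate([60, 120, 60]) cube([80, 80, 80]);


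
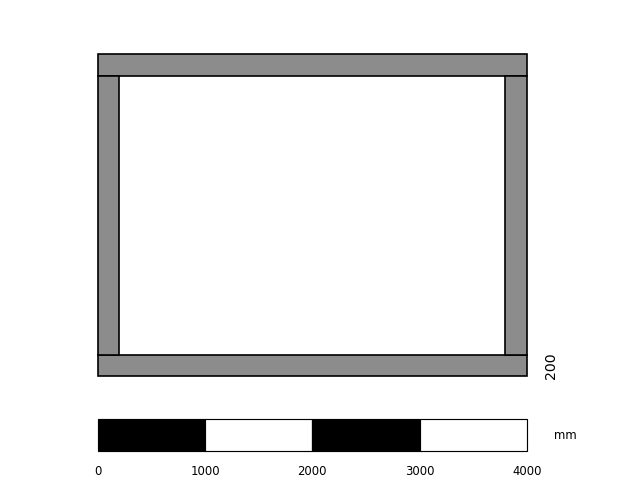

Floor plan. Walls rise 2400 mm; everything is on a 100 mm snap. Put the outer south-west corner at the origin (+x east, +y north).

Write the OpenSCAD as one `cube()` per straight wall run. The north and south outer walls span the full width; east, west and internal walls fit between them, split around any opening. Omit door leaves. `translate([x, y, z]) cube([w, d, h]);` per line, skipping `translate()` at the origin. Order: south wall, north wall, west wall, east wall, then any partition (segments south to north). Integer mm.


cube([4000, 200, 2400]);
translate([0, 2800, 0]) cube([4000, 200, 2400]);
translate([0, 200, 0]) cube([200, 2600, 2400]);
translate([3800, 200, 0]) cube([200, 2600, 2400]);


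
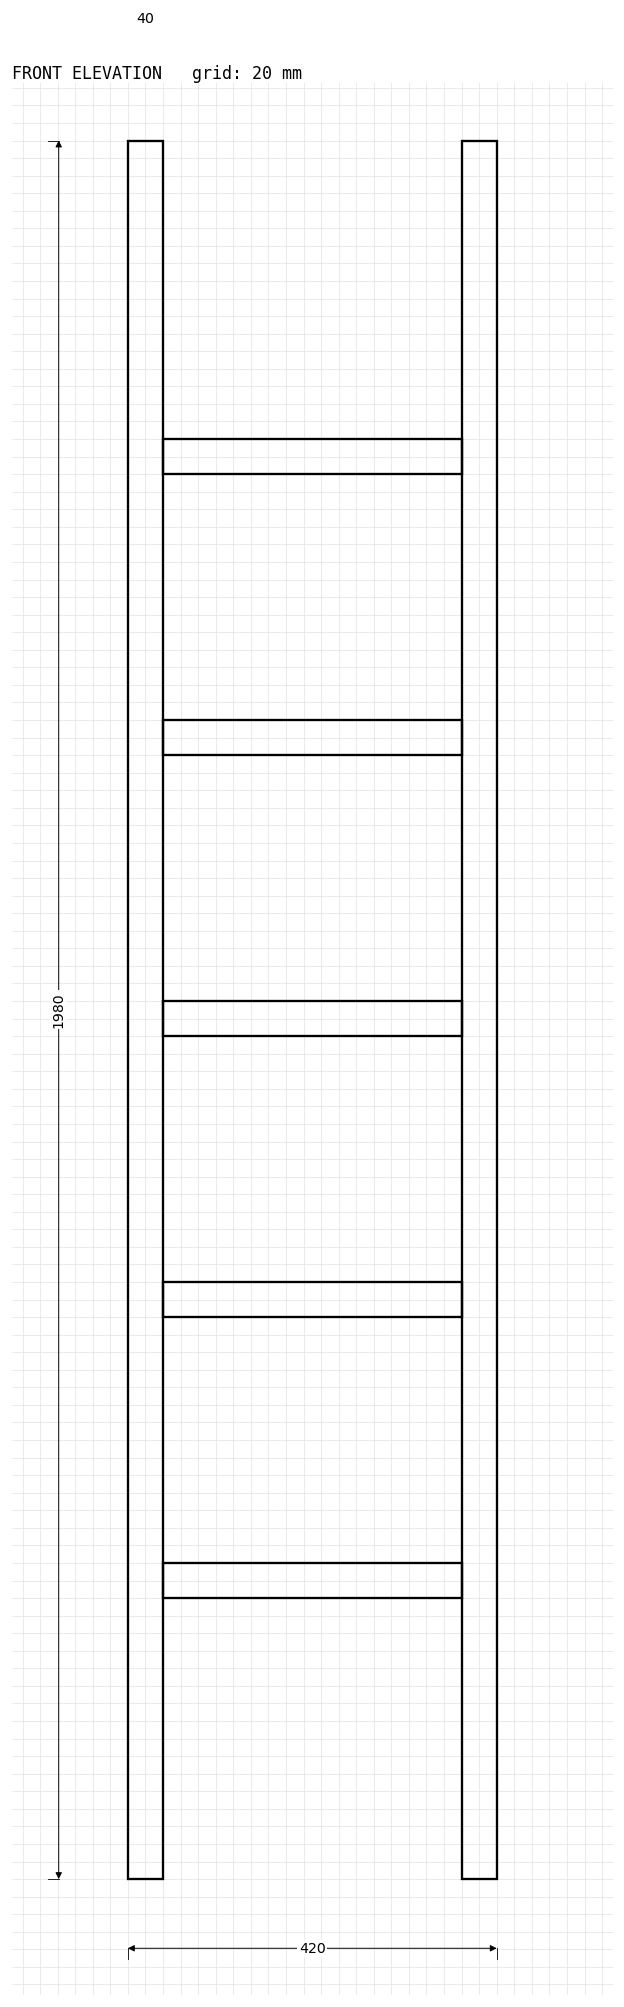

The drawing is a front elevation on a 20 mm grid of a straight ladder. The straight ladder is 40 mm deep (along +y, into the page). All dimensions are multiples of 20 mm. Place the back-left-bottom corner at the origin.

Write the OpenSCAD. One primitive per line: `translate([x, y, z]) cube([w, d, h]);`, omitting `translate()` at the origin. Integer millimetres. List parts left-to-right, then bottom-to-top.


cube([40, 40, 1980]);
translate([40, 0, 320]) cube([340, 40, 40]);
translate([40, 0, 640]) cube([340, 40, 40]);
translate([40, 0, 960]) cube([340, 40, 40]);
translate([40, 0, 1280]) cube([340, 40, 40]);
translate([40, 0, 1600]) cube([340, 40, 40]);
translate([380, 0, 0]) cube([40, 40, 1980]);
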